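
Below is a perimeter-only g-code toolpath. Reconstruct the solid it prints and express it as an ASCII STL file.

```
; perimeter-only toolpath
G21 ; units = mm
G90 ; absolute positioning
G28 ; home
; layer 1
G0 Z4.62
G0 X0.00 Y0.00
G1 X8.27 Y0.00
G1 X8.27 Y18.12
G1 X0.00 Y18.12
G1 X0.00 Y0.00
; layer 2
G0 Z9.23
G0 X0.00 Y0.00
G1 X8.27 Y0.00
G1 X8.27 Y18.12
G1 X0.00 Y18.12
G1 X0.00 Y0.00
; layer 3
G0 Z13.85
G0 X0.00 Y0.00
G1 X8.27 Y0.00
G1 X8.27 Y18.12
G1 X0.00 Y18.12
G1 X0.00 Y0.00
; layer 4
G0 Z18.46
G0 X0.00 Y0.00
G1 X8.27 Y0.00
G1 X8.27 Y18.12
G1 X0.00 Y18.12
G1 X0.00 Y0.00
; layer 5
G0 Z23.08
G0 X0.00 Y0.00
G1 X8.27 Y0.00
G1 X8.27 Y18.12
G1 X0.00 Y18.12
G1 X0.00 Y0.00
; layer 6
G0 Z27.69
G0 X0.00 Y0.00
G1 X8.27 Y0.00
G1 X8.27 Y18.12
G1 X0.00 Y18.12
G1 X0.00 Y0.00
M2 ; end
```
solid part
  facet normal 0.0000 0.0000 -1.0000
    outer loop
      vertex 8.27 18.12 0.00
      vertex 8.27 0.00 0.00
      vertex 0.00 0.00 0.00
    endloop
  endfacet
  facet normal 0.0000 0.0000 -1.0000
    outer loop
      vertex 0.00 18.12 0.00
      vertex 8.27 18.12 0.00
      vertex 0.00 0.00 0.00
    endloop
  endfacet
  facet normal 0.0000 0.0000 1.0000
    outer loop
      vertex 0.00 0.00 27.69
      vertex 8.27 0.00 27.69
      vertex 8.27 18.12 27.69
    endloop
  endfacet
  facet normal 0.0000 0.0000 1.0000
    outer loop
      vertex 0.00 0.00 27.69
      vertex 8.27 18.12 27.69
      vertex 0.00 18.12 27.69
    endloop
  endfacet
  facet normal 0.0000 -1.0000 0.0000
    outer loop
      vertex 0.00 0.00 0.00
      vertex 8.27 0.00 0.00
      vertex 8.27 0.00 27.69
    endloop
  endfacet
  facet normal 0.0000 -1.0000 0.0000
    outer loop
      vertex 0.00 0.00 0.00
      vertex 8.27 0.00 27.69
      vertex 0.00 0.00 27.69
    endloop
  endfacet
  facet normal 0.0000 1.0000 0.0000
    outer loop
      vertex 8.27 18.12 27.69
      vertex 8.27 18.12 0.00
      vertex 0.00 18.12 0.00
    endloop
  endfacet
  facet normal 0.0000 1.0000 0.0000
    outer loop
      vertex 0.00 18.12 27.69
      vertex 8.27 18.12 27.69
      vertex 0.00 18.12 0.00
    endloop
  endfacet
  facet normal -1.0000 0.0000 0.0000
    outer loop
      vertex 0.00 18.12 27.69
      vertex 0.00 18.12 0.00
      vertex 0.00 0.00 0.00
    endloop
  endfacet
  facet normal -1.0000 0.0000 0.0000
    outer loop
      vertex 0.00 0.00 27.69
      vertex 0.00 18.12 27.69
      vertex 0.00 0.00 0.00
    endloop
  endfacet
  facet normal 1.0000 0.0000 0.0000
    outer loop
      vertex 8.27 0.00 0.00
      vertex 8.27 18.12 0.00
      vertex 8.27 18.12 27.69
    endloop
  endfacet
  facet normal 1.0000 0.0000 0.0000
    outer loop
      vertex 8.27 0.00 0.00
      vertex 8.27 18.12 27.69
      vertex 8.27 0.00 27.69
    endloop
  endfacet
endsolid part

The G0 Z moves step by Δz≈4.62 mm. Every layer's G1 loop is the same polygon, so the solid is a straight extrusion of it from z=0 to z≈27.7. Closing with flat bottom and top caps and triangulating gives 12 facets — a rectangular box, roughly 8.27 × 18.1 mm footprint and 27.7 mm tall.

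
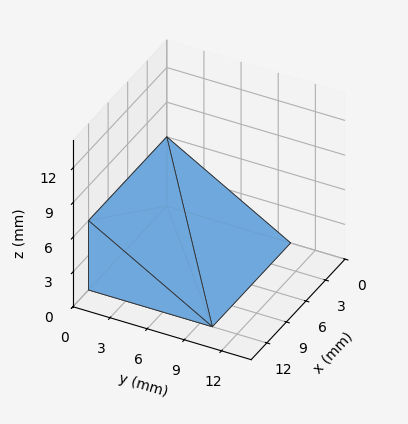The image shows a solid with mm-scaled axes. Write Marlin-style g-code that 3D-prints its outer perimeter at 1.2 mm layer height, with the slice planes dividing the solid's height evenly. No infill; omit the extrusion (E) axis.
Reading the render: the shape is a wedge (ramp): 12 × 10 mm base, rising to 6 mm along the y=0 edge and sloping linearly to z=0 at y=10 (dimensions read to the nearest mm from the axis ticks). For the g-code, the solid's height is divided into equal slices at the stated Δz and each level perimeter traced with G1 moves after a G0 lift.

; perimeter-only toolpath
G21 ; units = mm
G90 ; absolute positioning
G28 ; home
; layer 1
G0 Z1.2
G0 X0.0 Y0.0
G1 X12.0 Y0.0
G1 X12.0 Y8.0
G1 X0.0 Y8.0
G1 X0.0 Y0.0
; layer 2
G0 Z2.4
G0 X0.0 Y0.0
G1 X12.0 Y0.0
G1 X12.0 Y6.0
G1 X0.0 Y6.0
G1 X0.0 Y0.0
; layer 3
G0 Z3.6
G0 X0.0 Y0.0
G1 X12.0 Y0.0
G1 X12.0 Y4.0
G1 X0.0 Y4.0
G1 X0.0 Y0.0
; layer 4
G0 Z4.8
G0 X0.0 Y0.0
G1 X12.0 Y0.0
G1 X12.0 Y2.0
G1 X0.0 Y2.0
G1 X0.0 Y0.0
M2 ; end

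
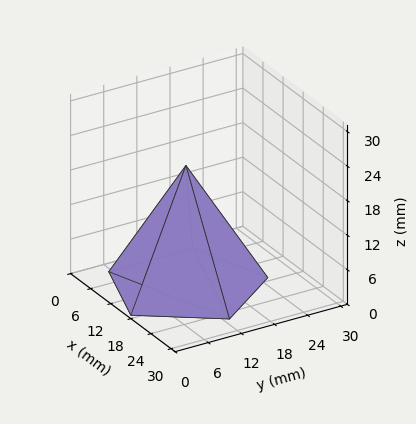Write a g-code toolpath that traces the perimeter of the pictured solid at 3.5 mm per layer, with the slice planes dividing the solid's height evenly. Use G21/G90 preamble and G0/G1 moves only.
Reading the render: the shape is a regular 5-sided pyramid, base circumscribed radius ≈ 13 mm, apex at z ≈ 21 mm (dimensions read to the nearest mm from the axis ticks). For the g-code, the solid's height is divided into equal slices at the stated Δz and each level perimeter traced with G1 moves after a G0 lift.

; perimeter-only toolpath
G21 ; units = mm
G90 ; absolute positioning
G28 ; home
; layer 1
G0 Z3.5
G0 X23.8 Y13.0
G1 X16.3 Y23.3
G1 X4.2 Y19.3
G1 X4.2 Y6.7
G1 X16.3 Y2.7
G1 X23.8 Y13.0
; layer 2
G0 Z7.0
G0 X21.7 Y13.0
G1 X15.7 Y21.3
G1 X6.0 Y18.1
G1 X6.0 Y7.9
G1 X15.7 Y4.7
G1 X21.7 Y13.0
; layer 3
G0 Z10.5
G0 X19.5 Y13.0
G1 X15.0 Y19.2
G1 X7.8 Y16.8
G1 X7.8 Y9.2
G1 X15.0 Y6.8
G1 X19.5 Y13.0
; layer 4
G0 Z14.0
G0 X17.3 Y13.0
G1 X14.3 Y17.1
G1 X9.5 Y15.5
G1 X9.5 Y10.5
G1 X14.3 Y8.9
G1 X17.3 Y13.0
; layer 5
G0 Z17.5
G0 X15.2 Y13.0
G1 X13.7 Y15.1
G1 X11.2 Y14.3
G1 X11.2 Y11.7
G1 X13.7 Y10.9
G1 X15.2 Y13.0
M2 ; end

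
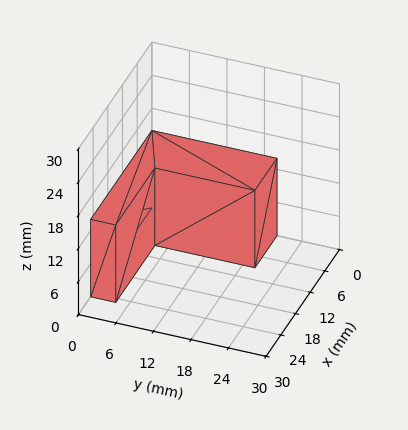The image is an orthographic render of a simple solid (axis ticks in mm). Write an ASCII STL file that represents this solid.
Reading the render: the shape is an L-shaped prism: outer 25 × 20 mm, arm thicknesses ≈ 4 mm (horizontal) and 9 mm (vertical), extruded 14 mm in z (dimensions read to the nearest mm from the axis ticks). For the STL, each face is triangulated and given an outward normal.

solid part
  facet normal 0.0000 0.0000 -1.0000
    outer loop
      vertex 25.000 4.000 0.000
      vertex 25.000 0.000 0.000
      vertex 0.000 0.000 0.000
    endloop
  endfacet
  facet normal 0.0000 0.0000 -1.0000
    outer loop
      vertex 9.000 4.000 0.000
      vertex 25.000 4.000 0.000
      vertex 0.000 0.000 0.000
    endloop
  endfacet
  facet normal 0.0000 0.0000 -1.0000
    outer loop
      vertex 9.000 20.000 0.000
      vertex 9.000 4.000 0.000
      vertex 0.000 0.000 0.000
    endloop
  endfacet
  facet normal 0.0000 0.0000 -1.0000
    outer loop
      vertex 0.000 20.000 0.000
      vertex 9.000 20.000 0.000
      vertex 0.000 0.000 0.000
    endloop
  endfacet
  facet normal 0.0000 0.0000 1.0000
    outer loop
      vertex 0.000 0.000 14.000
      vertex 25.000 0.000 14.000
      vertex 25.000 4.000 14.000
    endloop
  endfacet
  facet normal 0.0000 0.0000 1.0000
    outer loop
      vertex 0.000 0.000 14.000
      vertex 25.000 4.000 14.000
      vertex 9.000 4.000 14.000
    endloop
  endfacet
  facet normal 0.0000 0.0000 1.0000
    outer loop
      vertex 0.000 0.000 14.000
      vertex 9.000 4.000 14.000
      vertex 9.000 20.000 14.000
    endloop
  endfacet
  facet normal 0.0000 0.0000 1.0000
    outer loop
      vertex 0.000 0.000 14.000
      vertex 9.000 20.000 14.000
      vertex 0.000 20.000 14.000
    endloop
  endfacet
  facet normal 0.0000 -1.0000 0.0000
    outer loop
      vertex 0.000 0.000 0.000
      vertex 25.000 0.000 0.000
      vertex 25.000 0.000 14.000
    endloop
  endfacet
  facet normal 0.0000 -1.0000 0.0000
    outer loop
      vertex 0.000 0.000 0.000
      vertex 25.000 0.000 14.000
      vertex 0.000 0.000 14.000
    endloop
  endfacet
  facet normal 1.0000 0.0000 0.0000
    outer loop
      vertex 25.000 0.000 0.000
      vertex 25.000 4.000 0.000
      vertex 25.000 4.000 14.000
    endloop
  endfacet
  facet normal 1.0000 0.0000 0.0000
    outer loop
      vertex 25.000 0.000 0.000
      vertex 25.000 4.000 14.000
      vertex 25.000 0.000 14.000
    endloop
  endfacet
  facet normal 0.0000 1.0000 0.0000
    outer loop
      vertex 25.000 4.000 0.000
      vertex 9.000 4.000 0.000
      vertex 9.000 4.000 14.000
    endloop
  endfacet
  facet normal 0.0000 1.0000 0.0000
    outer loop
      vertex 25.000 4.000 0.000
      vertex 9.000 4.000 14.000
      vertex 25.000 4.000 14.000
    endloop
  endfacet
  facet normal 1.0000 0.0000 0.0000
    outer loop
      vertex 9.000 4.000 0.000
      vertex 9.000 20.000 0.000
      vertex 9.000 20.000 14.000
    endloop
  endfacet
  facet normal 1.0000 0.0000 0.0000
    outer loop
      vertex 9.000 4.000 0.000
      vertex 9.000 20.000 14.000
      vertex 9.000 4.000 14.000
    endloop
  endfacet
  facet normal 0.0000 1.0000 0.0000
    outer loop
      vertex 9.000 20.000 0.000
      vertex 0.000 20.000 0.000
      vertex 0.000 20.000 14.000
    endloop
  endfacet
  facet normal 0.0000 1.0000 0.0000
    outer loop
      vertex 9.000 20.000 0.000
      vertex 0.000 20.000 14.000
      vertex 9.000 20.000 14.000
    endloop
  endfacet
  facet normal -1.0000 0.0000 0.0000
    outer loop
      vertex 0.000 20.000 0.000
      vertex 0.000 0.000 0.000
      vertex 0.000 0.000 14.000
    endloop
  endfacet
  facet normal -1.0000 0.0000 0.0000
    outer loop
      vertex 0.000 20.000 0.000
      vertex 0.000 0.000 14.000
      vertex 0.000 20.000 14.000
    endloop
  endfacet
endsolid part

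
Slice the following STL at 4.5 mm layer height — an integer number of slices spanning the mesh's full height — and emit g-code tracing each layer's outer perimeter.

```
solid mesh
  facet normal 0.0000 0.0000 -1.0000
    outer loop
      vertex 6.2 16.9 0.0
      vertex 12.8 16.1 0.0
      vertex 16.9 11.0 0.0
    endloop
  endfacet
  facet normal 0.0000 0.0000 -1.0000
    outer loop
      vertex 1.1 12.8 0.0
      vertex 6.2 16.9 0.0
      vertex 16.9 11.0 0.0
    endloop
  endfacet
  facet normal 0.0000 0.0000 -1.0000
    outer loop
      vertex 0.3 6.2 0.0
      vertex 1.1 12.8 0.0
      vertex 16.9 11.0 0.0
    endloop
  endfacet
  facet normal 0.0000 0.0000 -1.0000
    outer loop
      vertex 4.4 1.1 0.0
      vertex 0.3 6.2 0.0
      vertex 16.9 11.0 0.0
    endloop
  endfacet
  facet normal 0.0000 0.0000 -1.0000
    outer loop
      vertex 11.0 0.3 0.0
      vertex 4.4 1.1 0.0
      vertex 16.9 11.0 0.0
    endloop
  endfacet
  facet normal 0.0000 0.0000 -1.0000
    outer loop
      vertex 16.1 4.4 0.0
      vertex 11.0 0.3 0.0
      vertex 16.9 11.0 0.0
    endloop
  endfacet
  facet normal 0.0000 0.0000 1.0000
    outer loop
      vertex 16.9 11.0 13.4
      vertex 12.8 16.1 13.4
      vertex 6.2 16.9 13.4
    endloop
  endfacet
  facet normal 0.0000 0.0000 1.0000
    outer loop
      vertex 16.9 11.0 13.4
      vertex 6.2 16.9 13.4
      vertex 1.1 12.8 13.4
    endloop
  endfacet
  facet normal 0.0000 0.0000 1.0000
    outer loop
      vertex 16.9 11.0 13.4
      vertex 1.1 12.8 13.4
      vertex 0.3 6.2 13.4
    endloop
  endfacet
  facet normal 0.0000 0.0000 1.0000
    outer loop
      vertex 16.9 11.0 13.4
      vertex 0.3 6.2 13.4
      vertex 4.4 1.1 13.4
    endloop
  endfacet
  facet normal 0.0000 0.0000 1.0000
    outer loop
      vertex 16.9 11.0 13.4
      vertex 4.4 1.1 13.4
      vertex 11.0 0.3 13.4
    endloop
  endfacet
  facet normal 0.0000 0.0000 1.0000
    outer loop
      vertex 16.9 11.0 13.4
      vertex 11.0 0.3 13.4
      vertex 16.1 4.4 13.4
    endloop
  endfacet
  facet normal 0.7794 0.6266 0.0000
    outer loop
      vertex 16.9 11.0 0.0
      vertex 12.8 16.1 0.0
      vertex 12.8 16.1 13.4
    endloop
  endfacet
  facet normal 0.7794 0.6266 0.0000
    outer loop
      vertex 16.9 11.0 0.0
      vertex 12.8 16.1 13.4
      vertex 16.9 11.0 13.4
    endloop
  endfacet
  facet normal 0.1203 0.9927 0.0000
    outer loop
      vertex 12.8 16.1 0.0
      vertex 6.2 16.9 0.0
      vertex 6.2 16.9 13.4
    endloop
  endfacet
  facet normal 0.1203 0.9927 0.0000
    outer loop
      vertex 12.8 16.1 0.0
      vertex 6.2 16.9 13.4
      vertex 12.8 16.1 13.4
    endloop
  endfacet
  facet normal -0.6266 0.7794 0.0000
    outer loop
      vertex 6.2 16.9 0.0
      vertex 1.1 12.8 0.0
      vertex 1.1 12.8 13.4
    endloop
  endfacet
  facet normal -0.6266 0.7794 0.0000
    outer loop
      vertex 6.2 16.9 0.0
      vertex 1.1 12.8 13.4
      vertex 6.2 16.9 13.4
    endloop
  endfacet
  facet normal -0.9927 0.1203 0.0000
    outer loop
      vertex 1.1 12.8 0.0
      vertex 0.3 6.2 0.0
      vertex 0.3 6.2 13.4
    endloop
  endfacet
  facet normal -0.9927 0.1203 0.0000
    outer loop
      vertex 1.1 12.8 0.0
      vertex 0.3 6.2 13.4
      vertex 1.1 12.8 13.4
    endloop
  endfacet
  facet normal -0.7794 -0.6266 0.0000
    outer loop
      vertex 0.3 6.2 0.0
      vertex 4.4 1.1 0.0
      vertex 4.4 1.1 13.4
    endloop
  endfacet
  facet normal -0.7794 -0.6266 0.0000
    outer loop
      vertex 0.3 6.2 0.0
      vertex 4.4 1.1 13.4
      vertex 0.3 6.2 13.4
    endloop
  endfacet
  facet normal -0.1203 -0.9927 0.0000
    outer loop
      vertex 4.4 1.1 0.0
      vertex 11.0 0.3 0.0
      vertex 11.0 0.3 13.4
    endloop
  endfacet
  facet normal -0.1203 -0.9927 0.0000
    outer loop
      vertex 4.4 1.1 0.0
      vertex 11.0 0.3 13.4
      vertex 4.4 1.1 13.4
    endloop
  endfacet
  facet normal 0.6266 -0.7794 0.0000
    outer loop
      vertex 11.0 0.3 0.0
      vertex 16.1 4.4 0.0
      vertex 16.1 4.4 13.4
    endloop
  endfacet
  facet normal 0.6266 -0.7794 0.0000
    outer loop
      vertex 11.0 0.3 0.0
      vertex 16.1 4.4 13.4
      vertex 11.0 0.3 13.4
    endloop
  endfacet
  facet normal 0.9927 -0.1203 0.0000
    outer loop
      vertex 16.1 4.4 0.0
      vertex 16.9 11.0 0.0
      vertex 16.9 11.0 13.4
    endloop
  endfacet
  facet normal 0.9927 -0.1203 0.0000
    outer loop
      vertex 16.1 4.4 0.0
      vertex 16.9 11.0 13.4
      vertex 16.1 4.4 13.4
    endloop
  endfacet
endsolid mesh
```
; perimeter-only toolpath
G21 ; units = mm
G90 ; absolute positioning
G28 ; home
; layer 1
G0 Z4.5
G0 X16.9 Y11.0
G1 X12.8 Y16.1
G1 X6.2 Y16.9
G1 X1.1 Y12.8
G1 X0.3 Y6.2
G1 X4.4 Y1.1
G1 X11.0 Y0.3
G1 X16.1 Y4.4
G1 X16.9 Y11.0
; layer 2
G0 Z8.9
G0 X16.9 Y11.0
G1 X12.8 Y16.1
G1 X6.2 Y16.9
G1 X1.1 Y12.8
G1 X0.3 Y6.2
G1 X4.4 Y1.1
G1 X11.0 Y0.3
G1 X16.1 Y4.4
G1 X16.9 Y11.0
; layer 3
G0 Z13.4
G0 X16.9 Y11.0
G1 X12.8 Y16.1
G1 X6.2 Y16.9
G1 X1.1 Y12.8
G1 X0.3 Y6.2
G1 X4.4 Y1.1
G1 X11.0 Y0.3
G1 X16.1 Y4.4
G1 X16.9 Y11.0
M2 ; end

The solid is a regular 8-sided prism (a cylinder approximated with 8 flat sides), circumscribed radius ≈ 8.6 mm, height ≈ 13.4 mm. Slicing at Δz = 4.5 mm — 3 equal slices spanning the solid's height, so layer i sits at z = i·h/3 — gives 3 non-empty perimeters. Each is a 8-segment closed polygon; G0 lifts to the layer z and rapids to the start vertex, then G1 traces the edges.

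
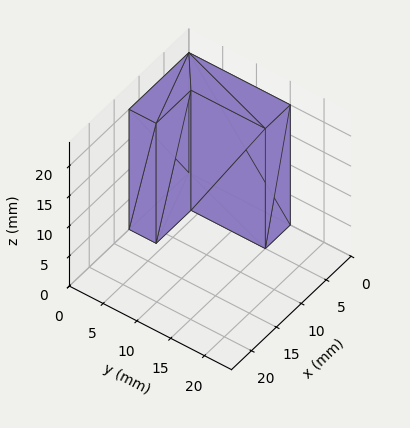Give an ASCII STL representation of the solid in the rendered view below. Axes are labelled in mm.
Reading the render: the shape is an L-shaped prism: outer 12 × 15 mm, arm thicknesses ≈ 4 mm (horizontal) and 5 mm (vertical), extruded 20 mm in z (dimensions read to the nearest mm from the axis ticks). For the STL, each face is triangulated and given an outward normal.

solid part
  facet normal 0.0000 0.0000 -1.0000
    outer loop
      vertex 12.000 4.000 0.000
      vertex 12.000 0.000 0.000
      vertex 0.000 0.000 0.000
    endloop
  endfacet
  facet normal 0.0000 0.0000 -1.0000
    outer loop
      vertex 5.000 4.000 0.000
      vertex 12.000 4.000 0.000
      vertex 0.000 0.000 0.000
    endloop
  endfacet
  facet normal 0.0000 0.0000 -1.0000
    outer loop
      vertex 5.000 15.000 0.000
      vertex 5.000 4.000 0.000
      vertex 0.000 0.000 0.000
    endloop
  endfacet
  facet normal 0.0000 0.0000 -1.0000
    outer loop
      vertex 0.000 15.000 0.000
      vertex 5.000 15.000 0.000
      vertex 0.000 0.000 0.000
    endloop
  endfacet
  facet normal 0.0000 0.0000 1.0000
    outer loop
      vertex 0.000 0.000 20.000
      vertex 12.000 0.000 20.000
      vertex 12.000 4.000 20.000
    endloop
  endfacet
  facet normal 0.0000 0.0000 1.0000
    outer loop
      vertex 0.000 0.000 20.000
      vertex 12.000 4.000 20.000
      vertex 5.000 4.000 20.000
    endloop
  endfacet
  facet normal 0.0000 0.0000 1.0000
    outer loop
      vertex 0.000 0.000 20.000
      vertex 5.000 4.000 20.000
      vertex 5.000 15.000 20.000
    endloop
  endfacet
  facet normal 0.0000 0.0000 1.0000
    outer loop
      vertex 0.000 0.000 20.000
      vertex 5.000 15.000 20.000
      vertex 0.000 15.000 20.000
    endloop
  endfacet
  facet normal 0.0000 -1.0000 0.0000
    outer loop
      vertex 0.000 0.000 0.000
      vertex 12.000 0.000 0.000
      vertex 12.000 0.000 20.000
    endloop
  endfacet
  facet normal 0.0000 -1.0000 0.0000
    outer loop
      vertex 0.000 0.000 0.000
      vertex 12.000 0.000 20.000
      vertex 0.000 0.000 20.000
    endloop
  endfacet
  facet normal 1.0000 0.0000 0.0000
    outer loop
      vertex 12.000 0.000 0.000
      vertex 12.000 4.000 0.000
      vertex 12.000 4.000 20.000
    endloop
  endfacet
  facet normal 1.0000 0.0000 0.0000
    outer loop
      vertex 12.000 0.000 0.000
      vertex 12.000 4.000 20.000
      vertex 12.000 0.000 20.000
    endloop
  endfacet
  facet normal 0.0000 1.0000 0.0000
    outer loop
      vertex 12.000 4.000 0.000
      vertex 5.000 4.000 0.000
      vertex 5.000 4.000 20.000
    endloop
  endfacet
  facet normal 0.0000 1.0000 0.0000
    outer loop
      vertex 12.000 4.000 0.000
      vertex 5.000 4.000 20.000
      vertex 12.000 4.000 20.000
    endloop
  endfacet
  facet normal 1.0000 0.0000 0.0000
    outer loop
      vertex 5.000 4.000 0.000
      vertex 5.000 15.000 0.000
      vertex 5.000 15.000 20.000
    endloop
  endfacet
  facet normal 1.0000 0.0000 0.0000
    outer loop
      vertex 5.000 4.000 0.000
      vertex 5.000 15.000 20.000
      vertex 5.000 4.000 20.000
    endloop
  endfacet
  facet normal 0.0000 1.0000 0.0000
    outer loop
      vertex 5.000 15.000 0.000
      vertex 0.000 15.000 0.000
      vertex 0.000 15.000 20.000
    endloop
  endfacet
  facet normal 0.0000 1.0000 0.0000
    outer loop
      vertex 5.000 15.000 0.000
      vertex 0.000 15.000 20.000
      vertex 5.000 15.000 20.000
    endloop
  endfacet
  facet normal -1.0000 0.0000 0.0000
    outer loop
      vertex 0.000 15.000 0.000
      vertex 0.000 0.000 0.000
      vertex 0.000 0.000 20.000
    endloop
  endfacet
  facet normal -1.0000 0.0000 0.0000
    outer loop
      vertex 0.000 15.000 0.000
      vertex 0.000 0.000 20.000
      vertex 0.000 15.000 20.000
    endloop
  endfacet
endsolid part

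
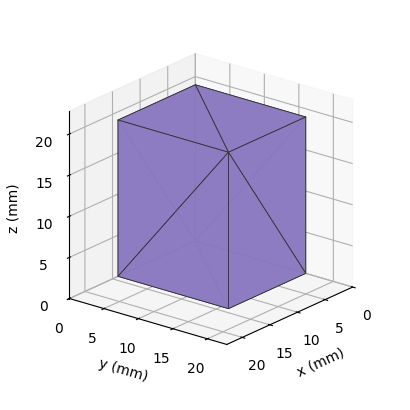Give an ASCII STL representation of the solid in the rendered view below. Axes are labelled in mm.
Reading the render: the shape is a rectangular box, roughly 14 × 16 mm footprint and 19 mm tall (dimensions read to the nearest mm from the axis ticks). For the STL, each face is triangulated and given an outward normal.

solid part
  facet normal 0.0000 0.0000 -1.0000
    outer loop
      vertex 14.00 16.00 0.00
      vertex 14.00 0.00 0.00
      vertex 0.00 0.00 0.00
    endloop
  endfacet
  facet normal 0.0000 0.0000 -1.0000
    outer loop
      vertex 0.00 16.00 0.00
      vertex 14.00 16.00 0.00
      vertex 0.00 0.00 0.00
    endloop
  endfacet
  facet normal 0.0000 0.0000 1.0000
    outer loop
      vertex 0.00 0.00 19.00
      vertex 14.00 0.00 19.00
      vertex 14.00 16.00 19.00
    endloop
  endfacet
  facet normal 0.0000 0.0000 1.0000
    outer loop
      vertex 0.00 0.00 19.00
      vertex 14.00 16.00 19.00
      vertex 0.00 16.00 19.00
    endloop
  endfacet
  facet normal 0.0000 -1.0000 0.0000
    outer loop
      vertex 0.00 0.00 0.00
      vertex 14.00 0.00 0.00
      vertex 14.00 0.00 19.00
    endloop
  endfacet
  facet normal 0.0000 -1.0000 0.0000
    outer loop
      vertex 0.00 0.00 0.00
      vertex 14.00 0.00 19.00
      vertex 0.00 0.00 19.00
    endloop
  endfacet
  facet normal 0.0000 1.0000 0.0000
    outer loop
      vertex 14.00 16.00 19.00
      vertex 14.00 16.00 0.00
      vertex 0.00 16.00 0.00
    endloop
  endfacet
  facet normal 0.0000 1.0000 0.0000
    outer loop
      vertex 0.00 16.00 19.00
      vertex 14.00 16.00 19.00
      vertex 0.00 16.00 0.00
    endloop
  endfacet
  facet normal -1.0000 0.0000 0.0000
    outer loop
      vertex 0.00 16.00 19.00
      vertex 0.00 16.00 0.00
      vertex 0.00 0.00 0.00
    endloop
  endfacet
  facet normal -1.0000 0.0000 0.0000
    outer loop
      vertex 0.00 0.00 19.00
      vertex 0.00 16.00 19.00
      vertex 0.00 0.00 0.00
    endloop
  endfacet
  facet normal 1.0000 0.0000 0.0000
    outer loop
      vertex 14.00 0.00 0.00
      vertex 14.00 16.00 0.00
      vertex 14.00 16.00 19.00
    endloop
  endfacet
  facet normal 1.0000 0.0000 0.0000
    outer loop
      vertex 14.00 0.00 0.00
      vertex 14.00 16.00 19.00
      vertex 14.00 0.00 19.00
    endloop
  endfacet
endsolid part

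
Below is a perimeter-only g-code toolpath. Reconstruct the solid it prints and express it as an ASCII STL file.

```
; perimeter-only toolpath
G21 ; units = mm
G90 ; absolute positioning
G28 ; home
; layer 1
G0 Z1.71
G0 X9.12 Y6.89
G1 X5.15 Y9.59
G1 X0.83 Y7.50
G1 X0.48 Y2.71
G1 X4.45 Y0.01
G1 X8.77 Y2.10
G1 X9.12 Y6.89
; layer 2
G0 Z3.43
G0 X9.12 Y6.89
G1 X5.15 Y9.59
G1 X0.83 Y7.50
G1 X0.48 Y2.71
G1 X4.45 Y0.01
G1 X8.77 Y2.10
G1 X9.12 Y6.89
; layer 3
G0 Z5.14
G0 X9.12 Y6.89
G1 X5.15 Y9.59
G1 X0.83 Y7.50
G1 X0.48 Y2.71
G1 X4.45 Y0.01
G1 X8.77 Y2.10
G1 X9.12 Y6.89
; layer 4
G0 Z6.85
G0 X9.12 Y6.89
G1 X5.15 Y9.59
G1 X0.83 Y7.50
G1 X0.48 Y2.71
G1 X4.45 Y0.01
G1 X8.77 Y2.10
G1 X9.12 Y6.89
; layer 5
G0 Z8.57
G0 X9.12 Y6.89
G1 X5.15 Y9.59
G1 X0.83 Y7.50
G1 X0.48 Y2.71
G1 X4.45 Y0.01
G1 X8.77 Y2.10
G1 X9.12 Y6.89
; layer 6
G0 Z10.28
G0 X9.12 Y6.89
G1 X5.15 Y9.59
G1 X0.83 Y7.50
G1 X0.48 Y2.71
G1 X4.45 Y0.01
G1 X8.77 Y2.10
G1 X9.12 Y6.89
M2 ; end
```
solid part
  facet normal 0.0000 0.0000 -1.0000
    outer loop
      vertex 0.83 7.50 0.00
      vertex 5.15 9.59 0.00
      vertex 9.12 6.89 0.00
    endloop
  endfacet
  facet normal 0.0000 0.0000 -1.0000
    outer loop
      vertex 0.48 2.71 0.00
      vertex 0.83 7.50 0.00
      vertex 9.12 6.89 0.00
    endloop
  endfacet
  facet normal 0.0000 0.0000 -1.0000
    outer loop
      vertex 4.45 0.01 0.00
      vertex 0.48 2.71 0.00
      vertex 9.12 6.89 0.00
    endloop
  endfacet
  facet normal 0.0000 0.0000 -1.0000
    outer loop
      vertex 8.77 2.10 0.00
      vertex 4.45 0.01 0.00
      vertex 9.12 6.89 0.00
    endloop
  endfacet
  facet normal 0.0000 0.0000 1.0000
    outer loop
      vertex 9.12 6.89 10.28
      vertex 5.15 9.59 10.28
      vertex 0.83 7.50 10.28
    endloop
  endfacet
  facet normal 0.0000 0.0000 1.0000
    outer loop
      vertex 9.12 6.89 10.28
      vertex 0.83 7.50 10.28
      vertex 0.48 2.71 10.28
    endloop
  endfacet
  facet normal 0.0000 0.0000 1.0000
    outer loop
      vertex 9.12 6.89 10.28
      vertex 0.48 2.71 10.28
      vertex 4.45 0.01 10.28
    endloop
  endfacet
  facet normal 0.0000 0.0000 1.0000
    outer loop
      vertex 9.12 6.89 10.28
      vertex 4.45 0.01 10.28
      vertex 8.77 2.10 10.28
    endloop
  endfacet
  facet normal 0.5624 0.8269 0.0000
    outer loop
      vertex 9.12 6.89 0.00
      vertex 5.15 9.59 0.00
      vertex 5.15 9.59 10.28
    endloop
  endfacet
  facet normal 0.5624 0.8269 0.0000
    outer loop
      vertex 9.12 6.89 0.00
      vertex 5.15 9.59 10.28
      vertex 9.12 6.89 10.28
    endloop
  endfacet
  facet normal -0.4355 0.9002 0.0000
    outer loop
      vertex 5.15 9.59 0.00
      vertex 0.83 7.50 0.00
      vertex 0.83 7.50 10.28
    endloop
  endfacet
  facet normal -0.4355 0.9002 0.0000
    outer loop
      vertex 5.15 9.59 0.00
      vertex 0.83 7.50 10.28
      vertex 5.15 9.59 10.28
    endloop
  endfacet
  facet normal -0.9973 0.0729 0.0000
    outer loop
      vertex 0.83 7.50 0.00
      vertex 0.48 2.71 0.00
      vertex 0.48 2.71 10.28
    endloop
  endfacet
  facet normal -0.9973 0.0729 0.0000
    outer loop
      vertex 0.83 7.50 0.00
      vertex 0.48 2.71 10.28
      vertex 0.83 7.50 10.28
    endloop
  endfacet
  facet normal -0.5624 -0.8269 0.0000
    outer loop
      vertex 0.48 2.71 0.00
      vertex 4.45 0.01 0.00
      vertex 4.45 0.01 10.28
    endloop
  endfacet
  facet normal -0.5624 -0.8269 0.0000
    outer loop
      vertex 0.48 2.71 0.00
      vertex 4.45 0.01 10.28
      vertex 0.48 2.71 10.28
    endloop
  endfacet
  facet normal 0.4355 -0.9002 0.0000
    outer loop
      vertex 4.45 0.01 0.00
      vertex 8.77 2.10 0.00
      vertex 8.77 2.10 10.28
    endloop
  endfacet
  facet normal 0.4355 -0.9002 0.0000
    outer loop
      vertex 4.45 0.01 0.00
      vertex 8.77 2.10 10.28
      vertex 4.45 0.01 10.28
    endloop
  endfacet
  facet normal 0.9973 -0.0729 0.0000
    outer loop
      vertex 8.77 2.10 0.00
      vertex 9.12 6.89 0.00
      vertex 9.12 6.89 10.28
    endloop
  endfacet
  facet normal 0.9973 -0.0729 0.0000
    outer loop
      vertex 8.77 2.10 0.00
      vertex 9.12 6.89 10.28
      vertex 8.77 2.10 10.28
    endloop
  endfacet
endsolid part

The G0 Z moves step by Δz≈1.71 mm. Every layer's G1 loop is the same polygon, so the solid is a straight extrusion of it from z=0 to z≈10.3. Closing with flat bottom and top caps and triangulating gives 20 facets — a regular 6-sided prism (a cylinder approximated with 6 flat sides), circumscribed radius ≈ 4.8 mm, height ≈ 10.3 mm.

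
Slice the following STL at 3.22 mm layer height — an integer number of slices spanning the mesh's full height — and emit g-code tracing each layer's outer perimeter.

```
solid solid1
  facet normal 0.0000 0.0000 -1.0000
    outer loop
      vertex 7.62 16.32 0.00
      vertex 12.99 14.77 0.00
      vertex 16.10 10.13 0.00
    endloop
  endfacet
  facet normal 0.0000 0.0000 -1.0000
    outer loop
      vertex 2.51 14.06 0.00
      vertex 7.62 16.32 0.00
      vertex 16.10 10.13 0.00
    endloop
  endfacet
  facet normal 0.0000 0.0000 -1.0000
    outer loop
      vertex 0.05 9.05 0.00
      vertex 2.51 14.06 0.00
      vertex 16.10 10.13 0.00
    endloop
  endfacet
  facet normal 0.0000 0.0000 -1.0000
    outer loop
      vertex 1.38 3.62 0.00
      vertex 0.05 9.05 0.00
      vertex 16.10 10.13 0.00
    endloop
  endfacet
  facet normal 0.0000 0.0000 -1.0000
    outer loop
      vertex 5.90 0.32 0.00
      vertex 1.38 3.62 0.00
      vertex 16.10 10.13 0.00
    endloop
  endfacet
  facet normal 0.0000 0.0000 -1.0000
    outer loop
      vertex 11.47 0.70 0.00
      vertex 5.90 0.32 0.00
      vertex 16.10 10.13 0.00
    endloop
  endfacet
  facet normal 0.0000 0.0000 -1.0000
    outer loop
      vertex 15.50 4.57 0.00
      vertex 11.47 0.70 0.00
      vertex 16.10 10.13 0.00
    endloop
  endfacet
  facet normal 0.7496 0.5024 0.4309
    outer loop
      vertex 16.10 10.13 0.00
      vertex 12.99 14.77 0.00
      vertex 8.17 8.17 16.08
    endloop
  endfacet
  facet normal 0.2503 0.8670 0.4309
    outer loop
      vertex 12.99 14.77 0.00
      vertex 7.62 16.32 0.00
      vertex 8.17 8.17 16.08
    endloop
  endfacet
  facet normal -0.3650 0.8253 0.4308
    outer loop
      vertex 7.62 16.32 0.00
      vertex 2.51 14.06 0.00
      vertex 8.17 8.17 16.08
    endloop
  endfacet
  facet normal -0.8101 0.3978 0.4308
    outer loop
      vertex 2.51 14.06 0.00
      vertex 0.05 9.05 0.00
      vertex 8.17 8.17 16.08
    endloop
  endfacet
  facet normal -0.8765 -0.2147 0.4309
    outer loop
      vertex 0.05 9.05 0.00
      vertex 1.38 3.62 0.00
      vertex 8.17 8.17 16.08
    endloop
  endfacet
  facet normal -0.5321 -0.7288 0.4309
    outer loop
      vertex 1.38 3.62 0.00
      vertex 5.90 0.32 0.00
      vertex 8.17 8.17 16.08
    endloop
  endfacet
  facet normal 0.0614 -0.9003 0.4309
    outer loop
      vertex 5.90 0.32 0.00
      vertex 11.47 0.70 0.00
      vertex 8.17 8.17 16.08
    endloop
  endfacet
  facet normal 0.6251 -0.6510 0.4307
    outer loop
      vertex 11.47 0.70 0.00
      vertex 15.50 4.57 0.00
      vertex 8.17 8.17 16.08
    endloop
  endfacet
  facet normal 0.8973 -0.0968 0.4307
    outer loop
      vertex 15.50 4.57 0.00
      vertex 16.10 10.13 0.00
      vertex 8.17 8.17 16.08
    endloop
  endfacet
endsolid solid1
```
; perimeter-only toolpath
G21 ; units = mm
G90 ; absolute positioning
G28 ; home
; layer 1
G0 Z3.22
G0 X14.51 Y9.74
G1 X12.03 Y13.45
G1 X7.73 Y14.69
G1 X3.64 Y12.88
G1 X1.67 Y8.87
G1 X2.74 Y4.53
G1 X6.35 Y1.89
G1 X10.81 Y2.19
G1 X14.03 Y5.29
G1 X14.51 Y9.74
; layer 2
G0 Z6.43
G0 X12.93 Y9.35
G1 X11.06 Y12.13
G1 X7.84 Y13.06
G1 X4.77 Y11.70
G1 X3.30 Y8.70
G1 X4.10 Y5.44
G1 X6.81 Y3.46
G1 X10.15 Y3.69
G1 X12.57 Y6.01
G1 X12.93 Y9.35
; layer 3
G0 Z9.65
G0 X11.34 Y8.95
G1 X10.10 Y10.81
G1 X7.95 Y11.43
G1 X5.91 Y10.53
G1 X4.92 Y8.52
G1 X5.45 Y6.35
G1 X7.26 Y5.03
G1 X9.49 Y5.18
G1 X11.10 Y6.73
G1 X11.34 Y8.95
; layer 4
G0 Z12.86
G0 X9.76 Y8.56
G1 X9.13 Y9.49
G1 X8.06 Y9.80
G1 X7.04 Y9.35
G1 X6.55 Y8.35
G1 X6.81 Y7.26
G1 X7.72 Y6.60
G1 X8.83 Y6.68
G1 X9.64 Y7.45
G1 X9.76 Y8.56
M2 ; end

The solid is a regular 9-sided pyramid, base circumscribed radius ≈ 8.17 mm, apex at z ≈ 16.1 mm. Slicing at Δz = 3.22 mm — 5 equal slices spanning the solid's height, so layer i sits at z = i·h/5 — gives 4 non-empty perimeters. Each is a 9-segment closed polygon; G0 lifts to the layer z and rapids to the start vertex, then G1 traces the edges. The cross-section shrinks linearly with z (the slice at the apex is degenerate and omitted).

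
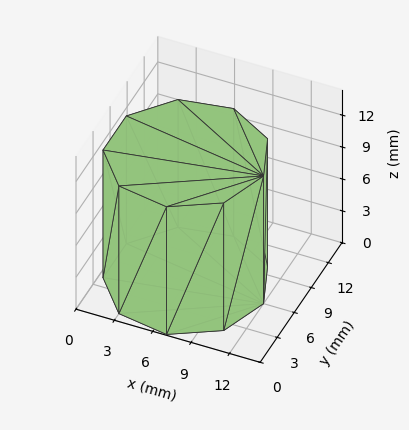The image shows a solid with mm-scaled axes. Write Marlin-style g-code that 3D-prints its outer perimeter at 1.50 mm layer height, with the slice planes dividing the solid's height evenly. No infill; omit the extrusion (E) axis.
Reading the render: the shape is a regular 9-sided prism (a cylinder approximated with 9 flat sides), circumscribed radius ≈ 6 mm, height ≈ 12 mm (dimensions read to the nearest mm from the axis ticks). For the g-code, the solid's height is divided into equal slices at the stated Δz and each level perimeter traced with G1 moves after a G0 lift.

; perimeter-only toolpath
G21 ; units = mm
G90 ; absolute positioning
G28 ; home
; layer 1
G0 Z1.50
G0 X12.00 Y6.00
G1 X10.60 Y9.86
G1 X7.04 Y11.91
G1 X3.00 Y11.20
G1 X0.36 Y8.05
G1 X0.36 Y3.95
G1 X3.00 Y0.80
G1 X7.04 Y0.09
G1 X10.60 Y2.14
G1 X12.00 Y6.00
; layer 2
G0 Z3.00
G0 X12.00 Y6.00
G1 X10.60 Y9.86
G1 X7.04 Y11.91
G1 X3.00 Y11.20
G1 X0.36 Y8.05
G1 X0.36 Y3.95
G1 X3.00 Y0.80
G1 X7.04 Y0.09
G1 X10.60 Y2.14
G1 X12.00 Y6.00
; layer 3
G0 Z4.50
G0 X12.00 Y6.00
G1 X10.60 Y9.86
G1 X7.04 Y11.91
G1 X3.00 Y11.20
G1 X0.36 Y8.05
G1 X0.36 Y3.95
G1 X3.00 Y0.80
G1 X7.04 Y0.09
G1 X10.60 Y2.14
G1 X12.00 Y6.00
; layer 4
G0 Z6.00
G0 X12.00 Y6.00
G1 X10.60 Y9.86
G1 X7.04 Y11.91
G1 X3.00 Y11.20
G1 X0.36 Y8.05
G1 X0.36 Y3.95
G1 X3.00 Y0.80
G1 X7.04 Y0.09
G1 X10.60 Y2.14
G1 X12.00 Y6.00
; layer 5
G0 Z7.50
G0 X12.00 Y6.00
G1 X10.60 Y9.86
G1 X7.04 Y11.91
G1 X3.00 Y11.20
G1 X0.36 Y8.05
G1 X0.36 Y3.95
G1 X3.00 Y0.80
G1 X7.04 Y0.09
G1 X10.60 Y2.14
G1 X12.00 Y6.00
; layer 6
G0 Z9.00
G0 X12.00 Y6.00
G1 X10.60 Y9.86
G1 X7.04 Y11.91
G1 X3.00 Y11.20
G1 X0.36 Y8.05
G1 X0.36 Y3.95
G1 X3.00 Y0.80
G1 X7.04 Y0.09
G1 X10.60 Y2.14
G1 X12.00 Y6.00
; layer 7
G0 Z10.50
G0 X12.00 Y6.00
G1 X10.60 Y9.86
G1 X7.04 Y11.91
G1 X3.00 Y11.20
G1 X0.36 Y8.05
G1 X0.36 Y3.95
G1 X3.00 Y0.80
G1 X7.04 Y0.09
G1 X10.60 Y2.14
G1 X12.00 Y6.00
; layer 8
G0 Z12.00
G0 X12.00 Y6.00
G1 X10.60 Y9.86
G1 X7.04 Y11.91
G1 X3.00 Y11.20
G1 X0.36 Y8.05
G1 X0.36 Y3.95
G1 X3.00 Y0.80
G1 X7.04 Y0.09
G1 X10.60 Y2.14
G1 X12.00 Y6.00
M2 ; end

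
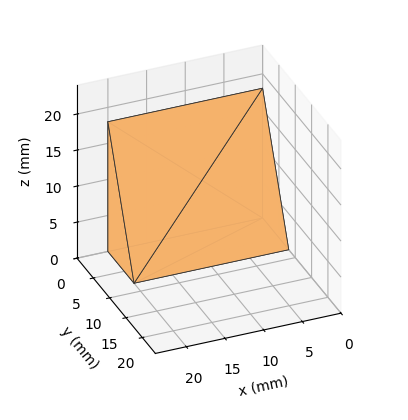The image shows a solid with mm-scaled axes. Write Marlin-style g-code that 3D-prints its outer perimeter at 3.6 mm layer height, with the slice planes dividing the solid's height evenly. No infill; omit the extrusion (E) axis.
Reading the render: the shape is a wedge (ramp): 20 × 8 mm base, rising to 18 mm along the y=0 edge and sloping linearly to z=0 at y=8 (dimensions read to the nearest mm from the axis ticks). For the g-code, the solid's height is divided into equal slices at the stated Δz and each level perimeter traced with G1 moves after a G0 lift.

; perimeter-only toolpath
G21 ; units = mm
G90 ; absolute positioning
G28 ; home
; layer 1
G0 Z3.6
G0 X0.0 Y0.0
G1 X20.0 Y0.0
G1 X20.0 Y6.4
G1 X0.0 Y6.4
G1 X0.0 Y0.0
; layer 2
G0 Z7.2
G0 X0.0 Y0.0
G1 X20.0 Y0.0
G1 X20.0 Y4.8
G1 X0.0 Y4.8
G1 X0.0 Y0.0
; layer 3
G0 Z10.8
G0 X0.0 Y0.0
G1 X20.0 Y0.0
G1 X20.0 Y3.2
G1 X0.0 Y3.2
G1 X0.0 Y0.0
; layer 4
G0 Z14.4
G0 X0.0 Y0.0
G1 X20.0 Y0.0
G1 X20.0 Y1.6
G1 X0.0 Y1.6
G1 X0.0 Y0.0
M2 ; end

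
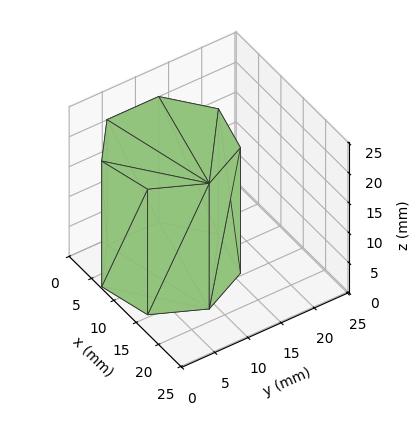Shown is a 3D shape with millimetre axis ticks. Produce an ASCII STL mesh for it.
Reading the render: the shape is a regular 7-sided prism (a cylinder approximated with 7 flat sides), circumscribed radius ≈ 9 mm, height ≈ 21 mm (dimensions read to the nearest mm from the axis ticks). For the STL, each face is triangulated and given an outward normal.

solid part
  facet normal 0.0000 0.0000 -1.0000
    outer loop
      vertex 7.0 17.8 0.0
      vertex 14.6 16.0 0.0
      vertex 18.0 9.0 0.0
    endloop
  endfacet
  facet normal 0.0000 0.0000 -1.0000
    outer loop
      vertex 0.9 12.9 0.0
      vertex 7.0 17.8 0.0
      vertex 18.0 9.0 0.0
    endloop
  endfacet
  facet normal 0.0000 0.0000 -1.0000
    outer loop
      vertex 0.9 5.1 0.0
      vertex 0.9 12.9 0.0
      vertex 18.0 9.0 0.0
    endloop
  endfacet
  facet normal 0.0000 0.0000 -1.0000
    outer loop
      vertex 7.0 0.2 0.0
      vertex 0.9 5.1 0.0
      vertex 18.0 9.0 0.0
    endloop
  endfacet
  facet normal 0.0000 0.0000 -1.0000
    outer loop
      vertex 14.6 2.0 0.0
      vertex 7.0 0.2 0.0
      vertex 18.0 9.0 0.0
    endloop
  endfacet
  facet normal 0.0000 0.0000 1.0000
    outer loop
      vertex 18.0 9.0 21.0
      vertex 14.6 16.0 21.0
      vertex 7.0 17.8 21.0
    endloop
  endfacet
  facet normal 0.0000 0.0000 1.0000
    outer loop
      vertex 18.0 9.0 21.0
      vertex 7.0 17.8 21.0
      vertex 0.9 12.9 21.0
    endloop
  endfacet
  facet normal 0.0000 0.0000 1.0000
    outer loop
      vertex 18.0 9.0 21.0
      vertex 0.9 12.9 21.0
      vertex 0.9 5.1 21.0
    endloop
  endfacet
  facet normal 0.0000 0.0000 1.0000
    outer loop
      vertex 18.0 9.0 21.0
      vertex 0.9 5.1 21.0
      vertex 7.0 0.2 21.0
    endloop
  endfacet
  facet normal 0.0000 0.0000 1.0000
    outer loop
      vertex 18.0 9.0 21.0
      vertex 7.0 0.2 21.0
      vertex 14.6 2.0 21.0
    endloop
  endfacet
  facet normal 0.8995 0.4369 0.0000
    outer loop
      vertex 18.0 9.0 0.0
      vertex 14.6 16.0 0.0
      vertex 14.6 16.0 21.0
    endloop
  endfacet
  facet normal 0.8995 0.4369 0.0000
    outer loop
      vertex 18.0 9.0 0.0
      vertex 14.6 16.0 21.0
      vertex 18.0 9.0 21.0
    endloop
  endfacet
  facet normal 0.2305 0.9731 0.0000
    outer loop
      vertex 14.6 16.0 0.0
      vertex 7.0 17.8 0.0
      vertex 7.0 17.8 21.0
    endloop
  endfacet
  facet normal 0.2305 0.9731 0.0000
    outer loop
      vertex 14.6 16.0 0.0
      vertex 7.0 17.8 21.0
      vertex 14.6 16.0 21.0
    endloop
  endfacet
  facet normal -0.6263 0.7796 0.0000
    outer loop
      vertex 7.0 17.8 0.0
      vertex 0.9 12.9 0.0
      vertex 0.9 12.9 21.0
    endloop
  endfacet
  facet normal -0.6263 0.7796 0.0000
    outer loop
      vertex 7.0 17.8 0.0
      vertex 0.9 12.9 21.0
      vertex 7.0 17.8 21.0
    endloop
  endfacet
  facet normal -1.0000 0.0000 0.0000
    outer loop
      vertex 0.9 12.9 0.0
      vertex 0.9 5.1 0.0
      vertex 0.9 5.1 21.0
    endloop
  endfacet
  facet normal -1.0000 0.0000 0.0000
    outer loop
      vertex 0.9 12.9 0.0
      vertex 0.9 5.1 21.0
      vertex 0.9 12.9 21.0
    endloop
  endfacet
  facet normal -0.6263 -0.7796 0.0000
    outer loop
      vertex 0.9 5.1 0.0
      vertex 7.0 0.2 0.0
      vertex 7.0 0.2 21.0
    endloop
  endfacet
  facet normal -0.6263 -0.7796 0.0000
    outer loop
      vertex 0.9 5.1 0.0
      vertex 7.0 0.2 21.0
      vertex 0.9 5.1 21.0
    endloop
  endfacet
  facet normal 0.2305 -0.9731 0.0000
    outer loop
      vertex 7.0 0.2 0.0
      vertex 14.6 2.0 0.0
      vertex 14.6 2.0 21.0
    endloop
  endfacet
  facet normal 0.2305 -0.9731 0.0000
    outer loop
      vertex 7.0 0.2 0.0
      vertex 14.6 2.0 21.0
      vertex 7.0 0.2 21.0
    endloop
  endfacet
  facet normal 0.8995 -0.4369 0.0000
    outer loop
      vertex 14.6 2.0 0.0
      vertex 18.0 9.0 0.0
      vertex 18.0 9.0 21.0
    endloop
  endfacet
  facet normal 0.8995 -0.4369 0.0000
    outer loop
      vertex 14.6 2.0 0.0
      vertex 18.0 9.0 21.0
      vertex 14.6 2.0 21.0
    endloop
  endfacet
endsolid part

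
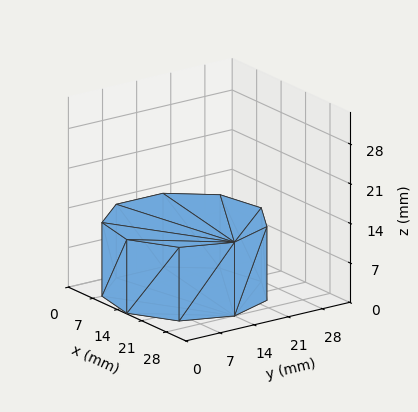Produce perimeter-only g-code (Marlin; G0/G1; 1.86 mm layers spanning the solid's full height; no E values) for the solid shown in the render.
Reading the render: the shape is a regular 9-sided prism (a cylinder approximated with 9 flat sides), circumscribed radius ≈ 14 mm, height ≈ 13 mm (dimensions read to the nearest mm from the axis ticks). For the g-code, the solid's height is divided into equal slices at the stated Δz and each level perimeter traced with G1 moves after a G0 lift.

; perimeter-only toolpath
G21 ; units = mm
G90 ; absolute positioning
G28 ; home
; layer 1
G0 Z1.86
G0 X28.00 Y14.00
G1 X24.72 Y23.00
G1 X16.43 Y27.79
G1 X7.00 Y26.12
G1 X0.84 Y18.79
G1 X0.84 Y9.21
G1 X7.00 Y1.88
G1 X16.43 Y0.21
G1 X24.72 Y5.00
G1 X28.00 Y14.00
; layer 2
G0 Z3.71
G0 X28.00 Y14.00
G1 X24.72 Y23.00
G1 X16.43 Y27.79
G1 X7.00 Y26.12
G1 X0.84 Y18.79
G1 X0.84 Y9.21
G1 X7.00 Y1.88
G1 X16.43 Y0.21
G1 X24.72 Y5.00
G1 X28.00 Y14.00
; layer 3
G0 Z5.57
G0 X28.00 Y14.00
G1 X24.72 Y23.00
G1 X16.43 Y27.79
G1 X7.00 Y26.12
G1 X0.84 Y18.79
G1 X0.84 Y9.21
G1 X7.00 Y1.88
G1 X16.43 Y0.21
G1 X24.72 Y5.00
G1 X28.00 Y14.00
; layer 4
G0 Z7.43
G0 X28.00 Y14.00
G1 X24.72 Y23.00
G1 X16.43 Y27.79
G1 X7.00 Y26.12
G1 X0.84 Y18.79
G1 X0.84 Y9.21
G1 X7.00 Y1.88
G1 X16.43 Y0.21
G1 X24.72 Y5.00
G1 X28.00 Y14.00
; layer 5
G0 Z9.29
G0 X28.00 Y14.00
G1 X24.72 Y23.00
G1 X16.43 Y27.79
G1 X7.00 Y26.12
G1 X0.84 Y18.79
G1 X0.84 Y9.21
G1 X7.00 Y1.88
G1 X16.43 Y0.21
G1 X24.72 Y5.00
G1 X28.00 Y14.00
; layer 6
G0 Z11.14
G0 X28.00 Y14.00
G1 X24.72 Y23.00
G1 X16.43 Y27.79
G1 X7.00 Y26.12
G1 X0.84 Y18.79
G1 X0.84 Y9.21
G1 X7.00 Y1.88
G1 X16.43 Y0.21
G1 X24.72 Y5.00
G1 X28.00 Y14.00
; layer 7
G0 Z13.00
G0 X28.00 Y14.00
G1 X24.72 Y23.00
G1 X16.43 Y27.79
G1 X7.00 Y26.12
G1 X0.84 Y18.79
G1 X0.84 Y9.21
G1 X7.00 Y1.88
G1 X16.43 Y0.21
G1 X24.72 Y5.00
G1 X28.00 Y14.00
M2 ; end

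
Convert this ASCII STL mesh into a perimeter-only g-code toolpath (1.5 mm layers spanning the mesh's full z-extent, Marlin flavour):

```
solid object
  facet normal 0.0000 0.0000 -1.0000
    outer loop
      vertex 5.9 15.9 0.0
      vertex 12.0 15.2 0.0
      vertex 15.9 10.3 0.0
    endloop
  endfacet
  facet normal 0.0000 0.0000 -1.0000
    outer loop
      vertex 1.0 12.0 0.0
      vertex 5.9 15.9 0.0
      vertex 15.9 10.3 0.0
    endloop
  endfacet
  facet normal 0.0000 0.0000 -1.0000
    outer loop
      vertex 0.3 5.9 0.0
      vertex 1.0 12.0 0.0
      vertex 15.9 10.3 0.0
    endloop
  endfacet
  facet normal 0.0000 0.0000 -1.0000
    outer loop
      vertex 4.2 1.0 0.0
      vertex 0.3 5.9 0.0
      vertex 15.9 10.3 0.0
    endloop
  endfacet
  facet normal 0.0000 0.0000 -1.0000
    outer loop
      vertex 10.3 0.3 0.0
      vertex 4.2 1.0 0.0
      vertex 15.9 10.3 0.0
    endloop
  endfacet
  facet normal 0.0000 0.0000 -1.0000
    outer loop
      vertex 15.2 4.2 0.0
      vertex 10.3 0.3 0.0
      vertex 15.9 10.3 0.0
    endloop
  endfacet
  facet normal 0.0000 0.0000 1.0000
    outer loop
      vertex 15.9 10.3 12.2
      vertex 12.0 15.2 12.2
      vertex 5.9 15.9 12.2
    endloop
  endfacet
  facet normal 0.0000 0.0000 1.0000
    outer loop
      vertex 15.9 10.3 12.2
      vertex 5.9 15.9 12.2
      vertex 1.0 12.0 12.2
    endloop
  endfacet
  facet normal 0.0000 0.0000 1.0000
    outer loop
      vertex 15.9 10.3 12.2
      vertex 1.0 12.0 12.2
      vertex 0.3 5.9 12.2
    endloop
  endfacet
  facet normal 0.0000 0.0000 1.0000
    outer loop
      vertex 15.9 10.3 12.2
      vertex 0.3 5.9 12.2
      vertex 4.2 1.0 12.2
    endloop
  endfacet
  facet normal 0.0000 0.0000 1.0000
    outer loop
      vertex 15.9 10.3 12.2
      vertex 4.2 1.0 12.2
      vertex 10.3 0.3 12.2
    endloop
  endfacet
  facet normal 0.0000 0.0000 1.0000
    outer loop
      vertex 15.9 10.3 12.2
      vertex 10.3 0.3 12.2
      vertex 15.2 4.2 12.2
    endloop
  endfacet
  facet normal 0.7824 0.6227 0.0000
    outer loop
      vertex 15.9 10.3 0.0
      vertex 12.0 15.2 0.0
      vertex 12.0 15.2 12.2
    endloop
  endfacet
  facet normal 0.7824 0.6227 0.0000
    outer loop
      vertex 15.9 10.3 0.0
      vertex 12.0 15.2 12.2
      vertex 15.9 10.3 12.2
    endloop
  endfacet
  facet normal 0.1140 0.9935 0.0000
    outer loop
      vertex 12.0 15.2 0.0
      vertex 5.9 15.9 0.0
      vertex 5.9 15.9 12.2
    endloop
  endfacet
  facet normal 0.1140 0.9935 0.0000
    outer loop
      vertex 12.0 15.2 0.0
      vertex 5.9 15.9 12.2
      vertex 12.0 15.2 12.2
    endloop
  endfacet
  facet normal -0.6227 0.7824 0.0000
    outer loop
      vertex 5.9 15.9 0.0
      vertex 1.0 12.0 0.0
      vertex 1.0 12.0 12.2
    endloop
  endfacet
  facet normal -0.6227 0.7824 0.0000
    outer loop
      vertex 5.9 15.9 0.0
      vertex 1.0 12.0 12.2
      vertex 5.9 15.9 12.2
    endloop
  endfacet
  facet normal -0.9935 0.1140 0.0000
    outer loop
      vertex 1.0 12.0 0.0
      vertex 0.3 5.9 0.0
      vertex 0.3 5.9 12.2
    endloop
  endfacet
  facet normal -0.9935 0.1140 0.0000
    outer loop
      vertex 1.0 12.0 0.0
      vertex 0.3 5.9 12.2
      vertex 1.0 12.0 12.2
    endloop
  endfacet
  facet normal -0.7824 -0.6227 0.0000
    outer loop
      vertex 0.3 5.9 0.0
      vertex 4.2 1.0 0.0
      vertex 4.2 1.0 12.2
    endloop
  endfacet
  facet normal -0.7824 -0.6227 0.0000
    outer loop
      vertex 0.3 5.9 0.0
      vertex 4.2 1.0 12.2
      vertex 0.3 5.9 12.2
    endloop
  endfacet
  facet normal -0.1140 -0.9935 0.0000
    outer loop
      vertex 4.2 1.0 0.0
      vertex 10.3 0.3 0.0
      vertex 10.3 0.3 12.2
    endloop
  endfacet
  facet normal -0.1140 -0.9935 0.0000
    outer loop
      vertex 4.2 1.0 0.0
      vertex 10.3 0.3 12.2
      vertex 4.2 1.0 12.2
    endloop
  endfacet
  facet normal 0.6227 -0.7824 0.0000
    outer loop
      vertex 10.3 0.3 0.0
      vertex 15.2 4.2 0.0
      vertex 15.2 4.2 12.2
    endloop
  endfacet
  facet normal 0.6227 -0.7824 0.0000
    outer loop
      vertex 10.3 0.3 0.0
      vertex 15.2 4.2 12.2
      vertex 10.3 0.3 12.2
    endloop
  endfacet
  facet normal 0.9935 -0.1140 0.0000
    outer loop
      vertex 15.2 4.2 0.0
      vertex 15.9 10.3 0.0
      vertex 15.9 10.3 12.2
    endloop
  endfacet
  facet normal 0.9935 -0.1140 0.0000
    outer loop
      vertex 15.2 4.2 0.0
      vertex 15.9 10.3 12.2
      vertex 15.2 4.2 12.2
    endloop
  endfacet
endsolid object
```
; perimeter-only toolpath
G21 ; units = mm
G90 ; absolute positioning
G28 ; home
; layer 1
G0 Z1.5
G0 X15.9 Y10.3
G1 X12.0 Y15.2
G1 X5.9 Y15.9
G1 X1.0 Y12.0
G1 X0.3 Y5.9
G1 X4.2 Y1.0
G1 X10.3 Y0.3
G1 X15.2 Y4.2
G1 X15.9 Y10.3
; layer 2
G0 Z3.0
G0 X15.9 Y10.3
G1 X12.0 Y15.2
G1 X5.9 Y15.9
G1 X1.0 Y12.0
G1 X0.3 Y5.9
G1 X4.2 Y1.0
G1 X10.3 Y0.3
G1 X15.2 Y4.2
G1 X15.9 Y10.3
; layer 3
G0 Z4.6
G0 X15.9 Y10.3
G1 X12.0 Y15.2
G1 X5.9 Y15.9
G1 X1.0 Y12.0
G1 X0.3 Y5.9
G1 X4.2 Y1.0
G1 X10.3 Y0.3
G1 X15.2 Y4.2
G1 X15.9 Y10.3
; layer 4
G0 Z6.1
G0 X15.9 Y10.3
G1 X12.0 Y15.2
G1 X5.9 Y15.9
G1 X1.0 Y12.0
G1 X0.3 Y5.9
G1 X4.2 Y1.0
G1 X10.3 Y0.3
G1 X15.2 Y4.2
G1 X15.9 Y10.3
; layer 5
G0 Z7.6
G0 X15.9 Y10.3
G1 X12.0 Y15.2
G1 X5.9 Y15.9
G1 X1.0 Y12.0
G1 X0.3 Y5.9
G1 X4.2 Y1.0
G1 X10.3 Y0.3
G1 X15.2 Y4.2
G1 X15.9 Y10.3
; layer 6
G0 Z9.1
G0 X15.9 Y10.3
G1 X12.0 Y15.2
G1 X5.9 Y15.9
G1 X1.0 Y12.0
G1 X0.3 Y5.9
G1 X4.2 Y1.0
G1 X10.3 Y0.3
G1 X15.2 Y4.2
G1 X15.9 Y10.3
; layer 7
G0 Z10.7
G0 X15.9 Y10.3
G1 X12.0 Y15.2
G1 X5.9 Y15.9
G1 X1.0 Y12.0
G1 X0.3 Y5.9
G1 X4.2 Y1.0
G1 X10.3 Y0.3
G1 X15.2 Y4.2
G1 X15.9 Y10.3
; layer 8
G0 Z12.2
G0 X15.9 Y10.3
G1 X12.0 Y15.2
G1 X5.9 Y15.9
G1 X1.0 Y12.0
G1 X0.3 Y5.9
G1 X4.2 Y1.0
G1 X10.3 Y0.3
G1 X15.2 Y4.2
G1 X15.9 Y10.3
M2 ; end

The solid is a regular 8-sided prism (a cylinder approximated with 8 flat sides), circumscribed radius ≈ 8.1 mm, height ≈ 12.2 mm. Slicing at Δz = 1.5 mm — 8 equal slices spanning the solid's height, so layer i sits at z = i·h/8 — gives 8 non-empty perimeters. Each is a 8-segment closed polygon; G0 lifts to the layer z and rapids to the start vertex, then G1 traces the edges.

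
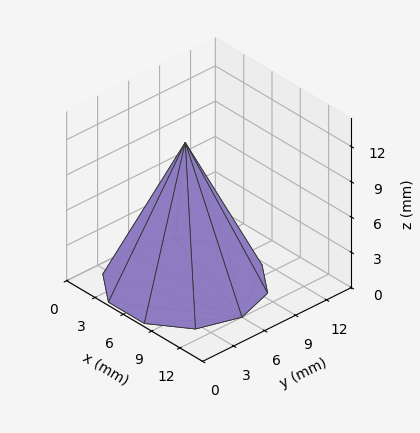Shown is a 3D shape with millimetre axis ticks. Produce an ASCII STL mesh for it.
Reading the render: the shape is a regular 10-sided pyramid, base circumscribed radius ≈ 6 mm, apex at z ≈ 12 mm (dimensions read to the nearest mm from the axis ticks). For the STL, each face is triangulated and given an outward normal.

solid part
  facet normal 0.0000 0.0000 -1.0000
    outer loop
      vertex 7.9 11.7 0.0
      vertex 10.9 9.5 0.0
      vertex 12.0 6.0 0.0
    endloop
  endfacet
  facet normal 0.0000 0.0000 -1.0000
    outer loop
      vertex 4.1 11.7 0.0
      vertex 7.9 11.7 0.0
      vertex 12.0 6.0 0.0
    endloop
  endfacet
  facet normal 0.0000 0.0000 -1.0000
    outer loop
      vertex 1.1 9.5 0.0
      vertex 4.1 11.7 0.0
      vertex 12.0 6.0 0.0
    endloop
  endfacet
  facet normal 0.0000 0.0000 -1.0000
    outer loop
      vertex 0.0 6.0 0.0
      vertex 1.1 9.5 0.0
      vertex 12.0 6.0 0.0
    endloop
  endfacet
  facet normal 0.0000 0.0000 -1.0000
    outer loop
      vertex 1.1 2.5 0.0
      vertex 0.0 6.0 0.0
      vertex 12.0 6.0 0.0
    endloop
  endfacet
  facet normal 0.0000 0.0000 -1.0000
    outer loop
      vertex 4.1 0.3 0.0
      vertex 1.1 2.5 0.0
      vertex 12.0 6.0 0.0
    endloop
  endfacet
  facet normal 0.0000 0.0000 -1.0000
    outer loop
      vertex 7.9 0.3 0.0
      vertex 4.1 0.3 0.0
      vertex 12.0 6.0 0.0
    endloop
  endfacet
  facet normal 0.0000 0.0000 -1.0000
    outer loop
      vertex 10.9 2.5 0.0
      vertex 7.9 0.3 0.0
      vertex 12.0 6.0 0.0
    endloop
  endfacet
  facet normal 0.8611 0.2706 0.4305
    outer loop
      vertex 12.0 6.0 0.0
      vertex 10.9 9.5 0.0
      vertex 6.0 6.0 12.0
    endloop
  endfacet
  facet normal 0.5338 0.7279 0.4303
    outer loop
      vertex 10.9 9.5 0.0
      vertex 7.9 11.7 0.0
      vertex 6.0 6.0 12.0
    endloop
  endfacet
  facet normal 0.0000 0.9033 0.4291
    outer loop
      vertex 7.9 11.7 0.0
      vertex 4.1 11.7 0.0
      vertex 6.0 6.0 12.0
    endloop
  endfacet
  facet normal -0.5338 0.7279 0.4303
    outer loop
      vertex 4.1 11.7 0.0
      vertex 1.1 9.5 0.0
      vertex 6.0 6.0 12.0
    endloop
  endfacet
  facet normal -0.8611 0.2706 0.4305
    outer loop
      vertex 1.1 9.5 0.0
      vertex 0.0 6.0 0.0
      vertex 6.0 6.0 12.0
    endloop
  endfacet
  facet normal -0.8611 -0.2706 0.4305
    outer loop
      vertex 0.0 6.0 0.0
      vertex 1.1 2.5 0.0
      vertex 6.0 6.0 12.0
    endloop
  endfacet
  facet normal -0.5338 -0.7279 0.4303
    outer loop
      vertex 1.1 2.5 0.0
      vertex 4.1 0.3 0.0
      vertex 6.0 6.0 12.0
    endloop
  endfacet
  facet normal 0.0000 -0.9033 0.4291
    outer loop
      vertex 4.1 0.3 0.0
      vertex 7.9 0.3 0.0
      vertex 6.0 6.0 12.0
    endloop
  endfacet
  facet normal 0.5338 -0.7279 0.4303
    outer loop
      vertex 7.9 0.3 0.0
      vertex 10.9 2.5 0.0
      vertex 6.0 6.0 12.0
    endloop
  endfacet
  facet normal 0.8611 -0.2706 0.4305
    outer loop
      vertex 10.9 2.5 0.0
      vertex 12.0 6.0 0.0
      vertex 6.0 6.0 12.0
    endloop
  endfacet
endsolid part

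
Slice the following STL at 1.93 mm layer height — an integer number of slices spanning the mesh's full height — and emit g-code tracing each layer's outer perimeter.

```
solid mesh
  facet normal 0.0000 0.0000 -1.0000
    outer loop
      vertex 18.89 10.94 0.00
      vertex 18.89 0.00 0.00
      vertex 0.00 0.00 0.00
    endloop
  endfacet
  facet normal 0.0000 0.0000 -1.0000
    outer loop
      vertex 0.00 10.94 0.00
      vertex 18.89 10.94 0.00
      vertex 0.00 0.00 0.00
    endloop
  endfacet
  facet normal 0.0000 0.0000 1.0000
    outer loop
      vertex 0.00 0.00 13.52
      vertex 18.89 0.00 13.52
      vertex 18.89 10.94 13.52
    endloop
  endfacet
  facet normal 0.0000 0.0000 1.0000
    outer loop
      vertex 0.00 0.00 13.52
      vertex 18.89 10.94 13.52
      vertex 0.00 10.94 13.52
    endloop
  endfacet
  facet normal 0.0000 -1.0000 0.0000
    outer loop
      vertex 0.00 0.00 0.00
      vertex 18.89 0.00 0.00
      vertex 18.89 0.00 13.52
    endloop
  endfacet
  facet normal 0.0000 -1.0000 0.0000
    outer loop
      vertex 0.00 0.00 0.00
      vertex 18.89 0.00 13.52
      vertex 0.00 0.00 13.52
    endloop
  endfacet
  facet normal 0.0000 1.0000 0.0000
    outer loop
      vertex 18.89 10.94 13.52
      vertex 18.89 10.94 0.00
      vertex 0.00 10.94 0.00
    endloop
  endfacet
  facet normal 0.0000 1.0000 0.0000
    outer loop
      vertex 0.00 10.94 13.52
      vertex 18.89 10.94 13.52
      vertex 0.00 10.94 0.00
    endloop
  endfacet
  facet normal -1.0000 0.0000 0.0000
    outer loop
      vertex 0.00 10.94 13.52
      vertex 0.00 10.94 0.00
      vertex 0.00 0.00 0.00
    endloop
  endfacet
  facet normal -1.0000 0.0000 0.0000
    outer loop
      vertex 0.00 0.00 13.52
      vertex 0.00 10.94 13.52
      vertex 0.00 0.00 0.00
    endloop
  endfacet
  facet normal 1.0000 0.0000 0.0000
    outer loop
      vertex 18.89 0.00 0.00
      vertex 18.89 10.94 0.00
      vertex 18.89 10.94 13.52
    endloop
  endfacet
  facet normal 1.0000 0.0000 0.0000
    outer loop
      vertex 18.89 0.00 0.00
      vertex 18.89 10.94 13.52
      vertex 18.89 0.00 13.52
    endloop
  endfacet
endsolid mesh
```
; perimeter-only toolpath
G21 ; units = mm
G90 ; absolute positioning
G28 ; home
; layer 1
G0 Z1.93
G0 X0.00 Y0.00
G1 X18.89 Y0.00
G1 X18.89 Y10.94
G1 X0.00 Y10.94
G1 X0.00 Y0.00
; layer 2
G0 Z3.86
G0 X0.00 Y0.00
G1 X18.89 Y0.00
G1 X18.89 Y10.94
G1 X0.00 Y10.94
G1 X0.00 Y0.00
; layer 3
G0 Z5.79
G0 X0.00 Y0.00
G1 X18.89 Y0.00
G1 X18.89 Y10.94
G1 X0.00 Y10.94
G1 X0.00 Y0.00
; layer 4
G0 Z7.73
G0 X0.00 Y0.00
G1 X18.89 Y0.00
G1 X18.89 Y10.94
G1 X0.00 Y10.94
G1 X0.00 Y0.00
; layer 5
G0 Z9.66
G0 X0.00 Y0.00
G1 X18.89 Y0.00
G1 X18.89 Y10.94
G1 X0.00 Y10.94
G1 X0.00 Y0.00
; layer 6
G0 Z11.59
G0 X0.00 Y0.00
G1 X18.89 Y0.00
G1 X18.89 Y10.94
G1 X0.00 Y10.94
G1 X0.00 Y0.00
; layer 7
G0 Z13.52
G0 X0.00 Y0.00
G1 X18.89 Y0.00
G1 X18.89 Y10.94
G1 X0.00 Y10.94
G1 X0.00 Y0.00
M2 ; end

The solid is a rectangular box, roughly 18.9 × 10.9 mm footprint and 13.5 mm tall. Slicing at Δz = 1.93 mm — 7 equal slices spanning the solid's height, so layer i sits at z = i·h/7 — gives 7 non-empty perimeters. Each is a 4-segment closed polygon; G0 lifts to the layer z and rapids to the start vertex, then G1 traces the edges.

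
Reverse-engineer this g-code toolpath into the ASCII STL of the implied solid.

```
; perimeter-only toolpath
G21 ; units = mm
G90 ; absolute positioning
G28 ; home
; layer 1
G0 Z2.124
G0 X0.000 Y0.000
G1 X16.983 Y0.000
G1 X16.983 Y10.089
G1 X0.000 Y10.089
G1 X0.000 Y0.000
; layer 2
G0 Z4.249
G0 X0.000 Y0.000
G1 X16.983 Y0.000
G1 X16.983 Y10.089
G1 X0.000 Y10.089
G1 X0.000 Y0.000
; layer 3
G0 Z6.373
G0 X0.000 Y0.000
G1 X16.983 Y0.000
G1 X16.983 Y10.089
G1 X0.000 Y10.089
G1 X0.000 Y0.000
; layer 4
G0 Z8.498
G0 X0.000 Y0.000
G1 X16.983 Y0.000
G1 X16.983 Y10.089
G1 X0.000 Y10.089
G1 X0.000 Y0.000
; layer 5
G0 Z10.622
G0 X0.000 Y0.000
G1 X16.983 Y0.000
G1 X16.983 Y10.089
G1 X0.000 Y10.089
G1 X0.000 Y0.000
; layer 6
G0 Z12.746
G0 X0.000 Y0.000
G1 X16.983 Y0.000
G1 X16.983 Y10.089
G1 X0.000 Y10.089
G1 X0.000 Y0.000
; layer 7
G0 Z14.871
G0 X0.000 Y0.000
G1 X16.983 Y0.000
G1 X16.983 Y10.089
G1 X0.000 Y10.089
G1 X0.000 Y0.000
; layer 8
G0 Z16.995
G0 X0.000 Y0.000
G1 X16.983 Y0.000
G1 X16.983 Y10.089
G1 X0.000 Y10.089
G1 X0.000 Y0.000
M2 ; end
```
solid part
  facet normal 0.0000 0.0000 -1.0000
    outer loop
      vertex 16.983 10.089 0.000
      vertex 16.983 0.000 0.000
      vertex 0.000 0.000 0.000
    endloop
  endfacet
  facet normal 0.0000 0.0000 -1.0000
    outer loop
      vertex 0.000 10.089 0.000
      vertex 16.983 10.089 0.000
      vertex 0.000 0.000 0.000
    endloop
  endfacet
  facet normal 0.0000 0.0000 1.0000
    outer loop
      vertex 0.000 0.000 16.995
      vertex 16.983 0.000 16.995
      vertex 16.983 10.089 16.995
    endloop
  endfacet
  facet normal 0.0000 0.0000 1.0000
    outer loop
      vertex 0.000 0.000 16.995
      vertex 16.983 10.089 16.995
      vertex 0.000 10.089 16.995
    endloop
  endfacet
  facet normal 0.0000 -1.0000 0.0000
    outer loop
      vertex 0.000 0.000 0.000
      vertex 16.983 0.000 0.000
      vertex 16.983 0.000 16.995
    endloop
  endfacet
  facet normal 0.0000 -1.0000 0.0000
    outer loop
      vertex 0.000 0.000 0.000
      vertex 16.983 0.000 16.995
      vertex 0.000 0.000 16.995
    endloop
  endfacet
  facet normal 0.0000 1.0000 0.0000
    outer loop
      vertex 16.983 10.089 16.995
      vertex 16.983 10.089 0.000
      vertex 0.000 10.089 0.000
    endloop
  endfacet
  facet normal 0.0000 1.0000 0.0000
    outer loop
      vertex 0.000 10.089 16.995
      vertex 16.983 10.089 16.995
      vertex 0.000 10.089 0.000
    endloop
  endfacet
  facet normal -1.0000 0.0000 0.0000
    outer loop
      vertex 0.000 10.089 16.995
      vertex 0.000 10.089 0.000
      vertex 0.000 0.000 0.000
    endloop
  endfacet
  facet normal -1.0000 0.0000 0.0000
    outer loop
      vertex 0.000 0.000 16.995
      vertex 0.000 10.089 16.995
      vertex 0.000 0.000 0.000
    endloop
  endfacet
  facet normal 1.0000 0.0000 0.0000
    outer loop
      vertex 16.983 0.000 0.000
      vertex 16.983 10.089 0.000
      vertex 16.983 10.089 16.995
    endloop
  endfacet
  facet normal 1.0000 0.0000 0.0000
    outer loop
      vertex 16.983 0.000 0.000
      vertex 16.983 10.089 16.995
      vertex 16.983 0.000 16.995
    endloop
  endfacet
endsolid part

The G0 Z moves step by Δz≈2.124 mm. Every layer's G1 loop is the same polygon, so the solid is a straight extrusion of it from z=0 to z≈17. Closing with flat bottom and top caps and triangulating gives 12 facets — a rectangular box, roughly 17 × 10.1 mm footprint and 17 mm tall.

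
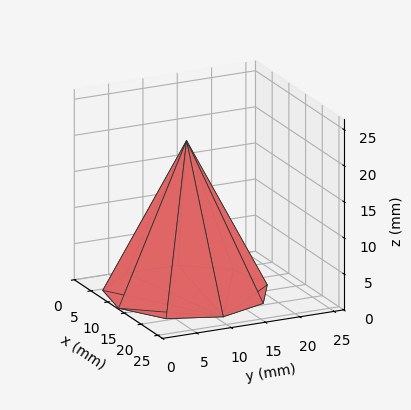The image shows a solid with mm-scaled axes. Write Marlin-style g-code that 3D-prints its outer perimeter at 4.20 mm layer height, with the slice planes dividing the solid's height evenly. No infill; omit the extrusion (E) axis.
Reading the render: the shape is a regular 9-sided pyramid, base circumscribed radius ≈ 11 mm, apex at z ≈ 21 mm (dimensions read to the nearest mm from the axis ticks). For the g-code, the solid's height is divided into equal slices at the stated Δz and each level perimeter traced with G1 moves after a G0 lift.

; perimeter-only toolpath
G21 ; units = mm
G90 ; absolute positioning
G28 ; home
; layer 1
G0 Z4.20
G0 X19.80 Y11.00
G1 X17.74 Y16.66
G1 X12.53 Y19.66
G1 X6.60 Y18.62
G1 X2.73 Y14.01
G1 X2.73 Y7.99
G1 X6.60 Y3.38
G1 X12.53 Y2.34
G1 X17.74 Y5.34
G1 X19.80 Y11.00
; layer 2
G0 Z8.40
G0 X17.60 Y11.00
G1 X16.06 Y15.24
G1 X12.15 Y17.50
G1 X7.70 Y16.72
G1 X4.80 Y13.26
G1 X4.80 Y8.74
G1 X7.70 Y5.28
G1 X12.15 Y4.50
G1 X16.06 Y6.76
G1 X17.60 Y11.00
; layer 3
G0 Z12.60
G0 X15.40 Y11.00
G1 X14.37 Y13.83
G1 X11.76 Y15.33
G1 X8.80 Y14.81
G1 X6.86 Y12.50
G1 X6.86 Y9.50
G1 X8.80 Y7.19
G1 X11.76 Y6.67
G1 X14.37 Y8.17
G1 X15.40 Y11.00
; layer 4
G0 Z16.80
G0 X13.20 Y11.00
G1 X12.69 Y12.41
G1 X11.38 Y13.17
G1 X9.90 Y12.91
G1 X8.93 Y11.75
G1 X8.93 Y10.25
G1 X9.90 Y9.09
G1 X11.38 Y8.83
G1 X12.69 Y9.59
G1 X13.20 Y11.00
M2 ; end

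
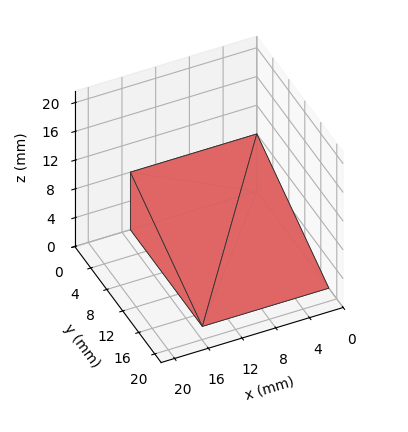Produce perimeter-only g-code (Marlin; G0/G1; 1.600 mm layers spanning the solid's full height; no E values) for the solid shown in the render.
Reading the render: the shape is a wedge (ramp): 15 × 18 mm base, rising to 8 mm along the y=0 edge and sloping linearly to z=0 at y=18 (dimensions read to the nearest mm from the axis ticks). For the g-code, the solid's height is divided into equal slices at the stated Δz and each level perimeter traced with G1 moves after a G0 lift.

; perimeter-only toolpath
G21 ; units = mm
G90 ; absolute positioning
G28 ; home
; layer 1
G0 Z1.600
G0 X0.000 Y0.000
G1 X15.000 Y0.000
G1 X15.000 Y14.400
G1 X0.000 Y14.400
G1 X0.000 Y0.000
; layer 2
G0 Z3.200
G0 X0.000 Y0.000
G1 X15.000 Y0.000
G1 X15.000 Y10.800
G1 X0.000 Y10.800
G1 X0.000 Y0.000
; layer 3
G0 Z4.800
G0 X0.000 Y0.000
G1 X15.000 Y0.000
G1 X15.000 Y7.200
G1 X0.000 Y7.200
G1 X0.000 Y0.000
; layer 4
G0 Z6.400
G0 X0.000 Y0.000
G1 X15.000 Y0.000
G1 X15.000 Y3.600
G1 X0.000 Y3.600
G1 X0.000 Y0.000
M2 ; end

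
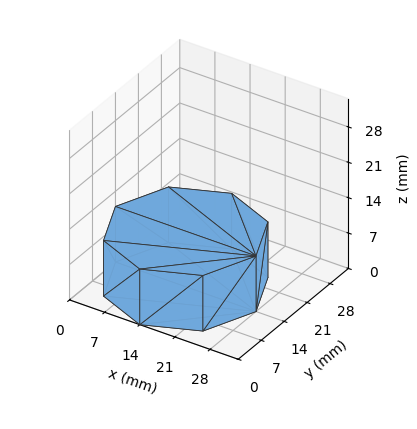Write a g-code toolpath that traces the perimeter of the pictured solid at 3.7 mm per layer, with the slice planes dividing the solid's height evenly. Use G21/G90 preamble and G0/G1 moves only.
Reading the render: the shape is a regular 8-sided prism (a cylinder approximated with 8 flat sides), circumscribed radius ≈ 14 mm, height ≈ 11 mm (dimensions read to the nearest mm from the axis ticks). For the g-code, the solid's height is divided into equal slices at the stated Δz and each level perimeter traced with G1 moves after a G0 lift.

; perimeter-only toolpath
G21 ; units = mm
G90 ; absolute positioning
G28 ; home
; layer 1
G0 Z3.7
G0 X28.0 Y14.0
G1 X23.9 Y23.9
G1 X14.0 Y28.0
G1 X4.1 Y23.9
G1 X0.0 Y14.0
G1 X4.1 Y4.1
G1 X14.0 Y0.0
G1 X23.9 Y4.1
G1 X28.0 Y14.0
; layer 2
G0 Z7.3
G0 X28.0 Y14.0
G1 X23.9 Y23.9
G1 X14.0 Y28.0
G1 X4.1 Y23.9
G1 X0.0 Y14.0
G1 X4.1 Y4.1
G1 X14.0 Y0.0
G1 X23.9 Y4.1
G1 X28.0 Y14.0
; layer 3
G0 Z11.0
G0 X28.0 Y14.0
G1 X23.9 Y23.9
G1 X14.0 Y28.0
G1 X4.1 Y23.9
G1 X0.0 Y14.0
G1 X4.1 Y4.1
G1 X14.0 Y0.0
G1 X23.9 Y4.1
G1 X28.0 Y14.0
M2 ; end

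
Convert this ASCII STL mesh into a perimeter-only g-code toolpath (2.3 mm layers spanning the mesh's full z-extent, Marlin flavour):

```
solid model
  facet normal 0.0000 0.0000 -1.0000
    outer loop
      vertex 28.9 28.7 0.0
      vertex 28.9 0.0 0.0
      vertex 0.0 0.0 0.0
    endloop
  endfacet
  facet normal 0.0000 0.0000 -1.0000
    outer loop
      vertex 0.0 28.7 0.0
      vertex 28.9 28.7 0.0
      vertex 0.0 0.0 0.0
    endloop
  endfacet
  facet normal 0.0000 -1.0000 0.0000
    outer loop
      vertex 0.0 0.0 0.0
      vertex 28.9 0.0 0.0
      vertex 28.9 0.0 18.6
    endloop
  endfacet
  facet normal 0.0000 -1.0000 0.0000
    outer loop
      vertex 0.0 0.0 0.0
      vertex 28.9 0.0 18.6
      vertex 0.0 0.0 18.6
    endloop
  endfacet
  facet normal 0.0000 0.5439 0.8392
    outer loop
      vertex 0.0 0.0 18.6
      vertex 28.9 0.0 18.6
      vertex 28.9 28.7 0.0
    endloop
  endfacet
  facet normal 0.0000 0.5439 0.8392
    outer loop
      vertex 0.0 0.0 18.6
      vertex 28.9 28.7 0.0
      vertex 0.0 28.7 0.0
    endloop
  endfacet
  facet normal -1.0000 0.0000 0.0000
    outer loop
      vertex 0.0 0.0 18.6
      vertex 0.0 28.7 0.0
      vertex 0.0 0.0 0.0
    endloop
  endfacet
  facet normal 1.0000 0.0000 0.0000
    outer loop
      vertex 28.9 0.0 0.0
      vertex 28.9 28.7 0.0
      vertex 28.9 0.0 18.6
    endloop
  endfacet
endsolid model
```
; perimeter-only toolpath
G21 ; units = mm
G90 ; absolute positioning
G28 ; home
; layer 1
G0 Z2.3
G0 X0.0 Y0.0
G1 X28.9 Y0.0
G1 X28.9 Y25.1
G1 X0.0 Y25.1
G1 X0.0 Y0.0
; layer 2
G0 Z4.7
G0 X0.0 Y0.0
G1 X28.9 Y0.0
G1 X28.9 Y21.5
G1 X0.0 Y21.5
G1 X0.0 Y0.0
; layer 3
G0 Z7.0
G0 X0.0 Y0.0
G1 X28.9 Y0.0
G1 X28.9 Y17.9
G1 X0.0 Y17.9
G1 X0.0 Y0.0
; layer 4
G0 Z9.3
G0 X0.0 Y0.0
G1 X28.9 Y0.0
G1 X28.9 Y14.3
G1 X0.0 Y14.3
G1 X0.0 Y0.0
; layer 5
G0 Z11.6
G0 X0.0 Y0.0
G1 X28.9 Y0.0
G1 X28.9 Y10.8
G1 X0.0 Y10.8
G1 X0.0 Y0.0
; layer 6
G0 Z14.0
G0 X0.0 Y0.0
G1 X28.9 Y0.0
G1 X28.9 Y7.2
G1 X0.0 Y7.2
G1 X0.0 Y0.0
; layer 7
G0 Z16.3
G0 X0.0 Y0.0
G1 X28.9 Y0.0
G1 X28.9 Y3.6
G1 X0.0 Y3.6
G1 X0.0 Y0.0
M2 ; end

The solid is a wedge (ramp): 28.9 × 28.7 mm base, rising to 18.6 mm along the y=0 edge and sloping linearly to z=0 at y=28.7. Slicing at Δz = 2.3 mm — 8 equal slices spanning the solid's height, so layer i sits at z = i·h/8 — gives 7 non-empty perimeters. Each is a 4-segment closed polygon; G0 lifts to the layer z and rapids to the start vertex, then G1 traces the edges. The cross-section shrinks linearly with z (the slice at the apex is degenerate and omitted).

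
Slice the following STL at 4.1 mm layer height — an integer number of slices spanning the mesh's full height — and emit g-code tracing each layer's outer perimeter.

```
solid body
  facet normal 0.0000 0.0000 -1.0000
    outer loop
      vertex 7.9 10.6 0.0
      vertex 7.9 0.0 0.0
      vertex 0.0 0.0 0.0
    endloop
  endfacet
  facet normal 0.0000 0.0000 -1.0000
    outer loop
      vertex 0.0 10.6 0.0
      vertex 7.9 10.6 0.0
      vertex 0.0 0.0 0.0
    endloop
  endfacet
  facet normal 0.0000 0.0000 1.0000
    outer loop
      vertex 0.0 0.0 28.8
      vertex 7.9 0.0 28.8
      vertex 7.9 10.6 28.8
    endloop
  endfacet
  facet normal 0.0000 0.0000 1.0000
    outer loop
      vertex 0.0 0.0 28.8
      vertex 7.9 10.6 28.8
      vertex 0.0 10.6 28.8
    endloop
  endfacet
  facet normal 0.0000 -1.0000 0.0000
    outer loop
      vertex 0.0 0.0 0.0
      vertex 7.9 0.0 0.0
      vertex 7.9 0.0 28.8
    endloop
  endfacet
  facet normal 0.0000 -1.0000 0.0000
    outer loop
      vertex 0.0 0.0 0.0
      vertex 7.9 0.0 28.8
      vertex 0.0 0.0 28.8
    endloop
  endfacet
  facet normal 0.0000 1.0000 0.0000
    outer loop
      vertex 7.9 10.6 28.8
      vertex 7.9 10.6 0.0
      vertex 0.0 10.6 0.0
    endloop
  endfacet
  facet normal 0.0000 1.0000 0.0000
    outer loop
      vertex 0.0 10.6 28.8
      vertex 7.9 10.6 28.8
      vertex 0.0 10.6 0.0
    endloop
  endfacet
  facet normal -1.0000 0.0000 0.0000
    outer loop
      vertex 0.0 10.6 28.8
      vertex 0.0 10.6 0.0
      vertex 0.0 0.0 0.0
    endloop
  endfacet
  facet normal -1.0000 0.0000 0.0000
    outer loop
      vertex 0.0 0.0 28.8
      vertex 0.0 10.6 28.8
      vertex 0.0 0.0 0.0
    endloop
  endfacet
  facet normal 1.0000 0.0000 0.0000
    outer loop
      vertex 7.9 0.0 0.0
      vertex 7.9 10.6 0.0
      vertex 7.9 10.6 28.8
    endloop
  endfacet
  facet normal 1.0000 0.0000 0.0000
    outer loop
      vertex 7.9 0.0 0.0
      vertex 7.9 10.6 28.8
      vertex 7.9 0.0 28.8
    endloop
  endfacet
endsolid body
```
; perimeter-only toolpath
G21 ; units = mm
G90 ; absolute positioning
G28 ; home
; layer 1
G0 Z4.1
G0 X0.0 Y0.0
G1 X7.9 Y0.0
G1 X7.9 Y10.6
G1 X0.0 Y10.6
G1 X0.0 Y0.0
; layer 2
G0 Z8.2
G0 X0.0 Y0.0
G1 X7.9 Y0.0
G1 X7.9 Y10.6
G1 X0.0 Y10.6
G1 X0.0 Y0.0
; layer 3
G0 Z12.3
G0 X0.0 Y0.0
G1 X7.9 Y0.0
G1 X7.9 Y10.6
G1 X0.0 Y10.6
G1 X0.0 Y0.0
; layer 4
G0 Z16.5
G0 X0.0 Y0.0
G1 X7.9 Y0.0
G1 X7.9 Y10.6
G1 X0.0 Y10.6
G1 X0.0 Y0.0
; layer 5
G0 Z20.6
G0 X0.0 Y0.0
G1 X7.9 Y0.0
G1 X7.9 Y10.6
G1 X0.0 Y10.6
G1 X0.0 Y0.0
; layer 6
G0 Z24.7
G0 X0.0 Y0.0
G1 X7.9 Y0.0
G1 X7.9 Y10.6
G1 X0.0 Y10.6
G1 X0.0 Y0.0
; layer 7
G0 Z28.8
G0 X0.0 Y0.0
G1 X7.9 Y0.0
G1 X7.9 Y10.6
G1 X0.0 Y10.6
G1 X0.0 Y0.0
M2 ; end

The solid is a rectangular box, roughly 7.9 × 10.6 mm footprint and 28.8 mm tall. Slicing at Δz = 4.1 mm — 7 equal slices spanning the solid's height, so layer i sits at z = i·h/7 — gives 7 non-empty perimeters. Each is a 4-segment closed polygon; G0 lifts to the layer z and rapids to the start vertex, then G1 traces the edges.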